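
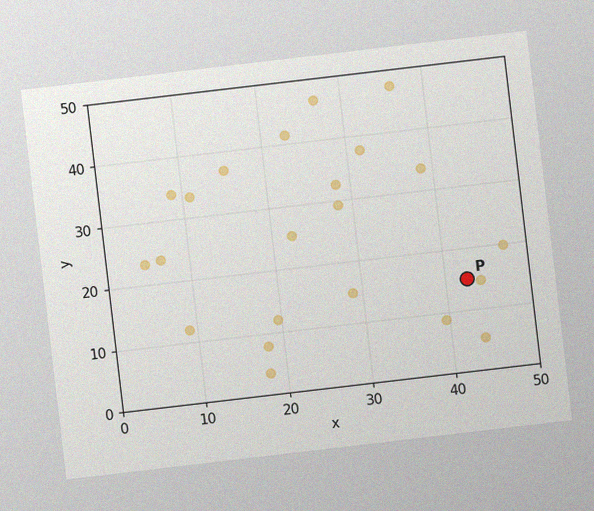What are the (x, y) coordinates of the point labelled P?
(42.5, 15)

The chart is tilted about 7° counter-clockwise, with some photo noise. Following the gridlines from P to each axis, P sits at (42.5, 15).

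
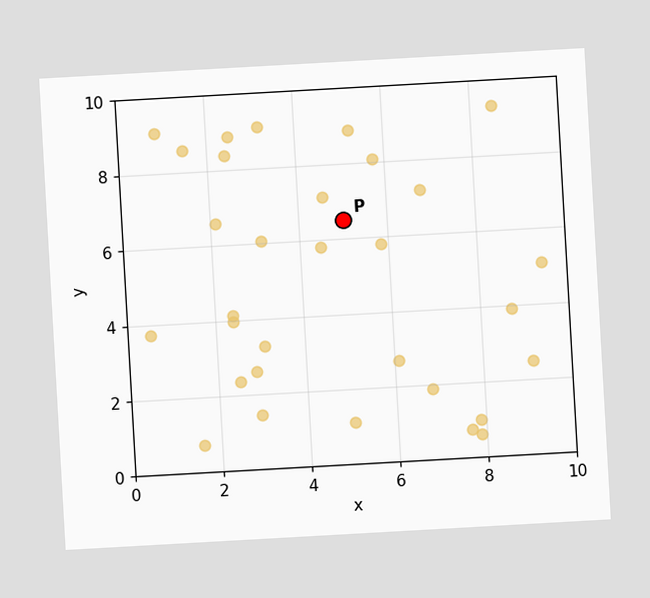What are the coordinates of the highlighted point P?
(5, 6.5)

The chart is tilted about 3° counter-clockwise. Following the gridlines from P to each axis, P sits at (5, 6.5).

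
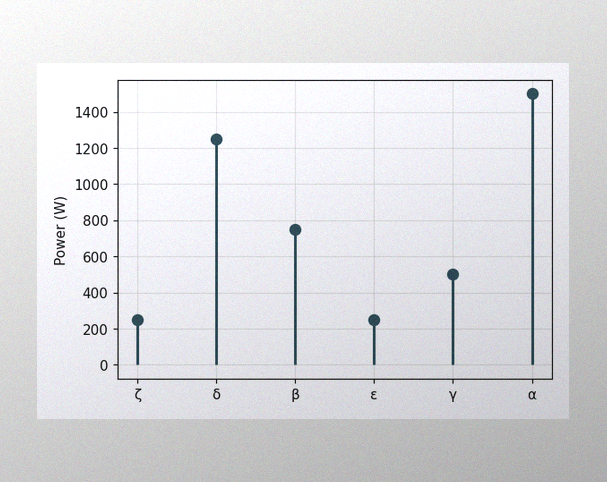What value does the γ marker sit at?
The image has some photo noise and uneven lighting. The γ marker sits at 500W.

500W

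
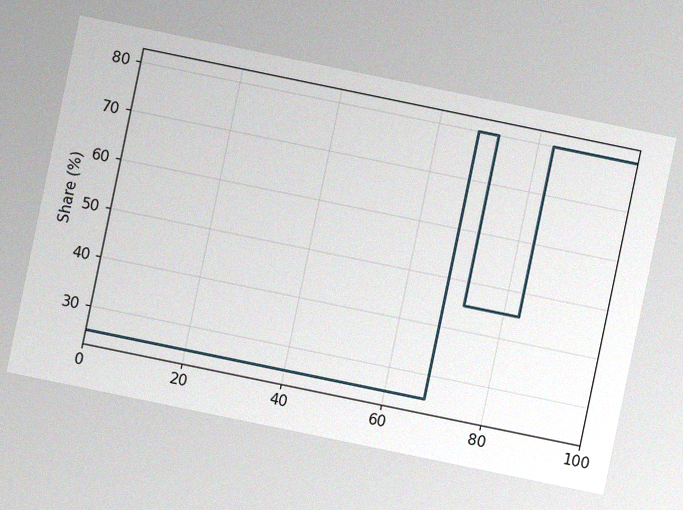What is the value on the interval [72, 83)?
The chart is tilted about 12° clockwise, with some photo noise. On [72, 83) the step sits at 45%.

45%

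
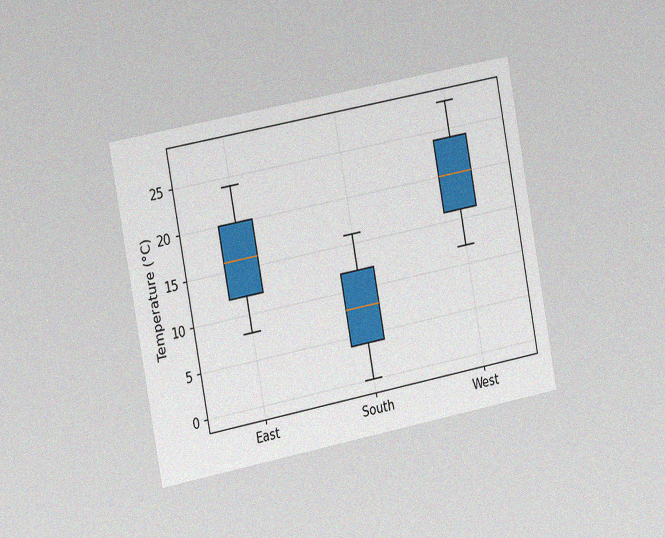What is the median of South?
The chart is tilted about 11° counter-clockwise and viewed slightly from the left, with some photo noise. The median line in the South box sits at 8°C.

8°C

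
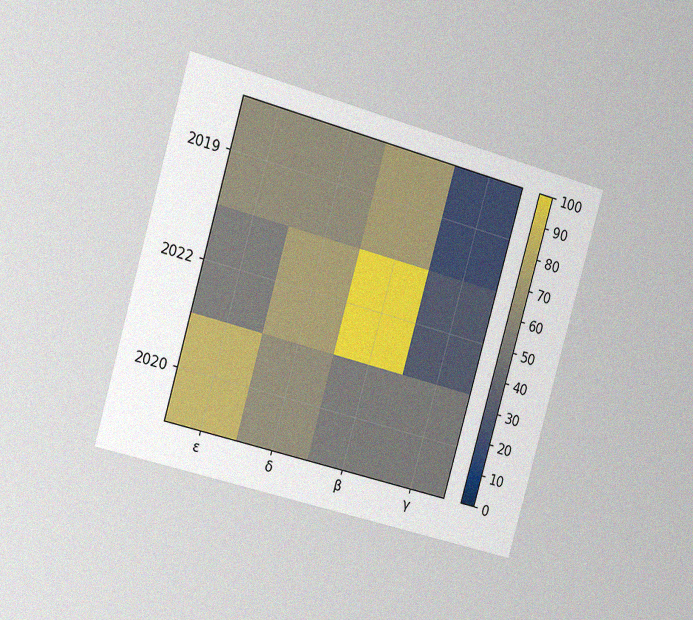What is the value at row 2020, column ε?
The chart is tilted about 16° clockwise and viewed slightly from the left, with some photo noise. Matching cell (2020, ε) against the colorbar gives 80.

80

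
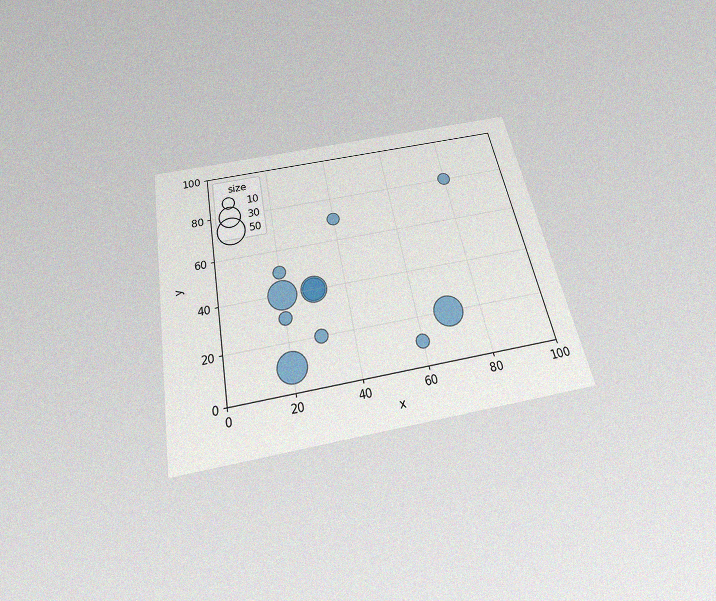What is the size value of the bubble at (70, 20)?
The chart is tilted about 11° counter-clockwise and viewed slightly from below, with some photo noise. Matching the bubble at (70, 20) against the size legend gives 50.

50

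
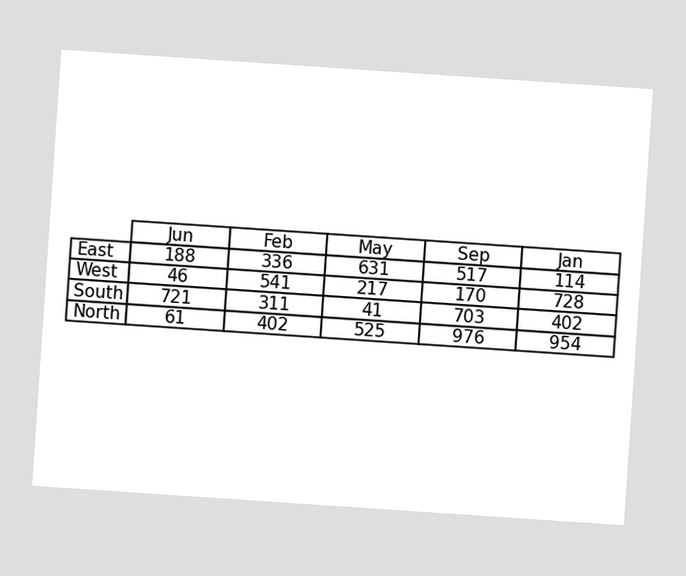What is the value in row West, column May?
The chart is tilted about 4° clockwise. The (West, May) cell reads 217.

217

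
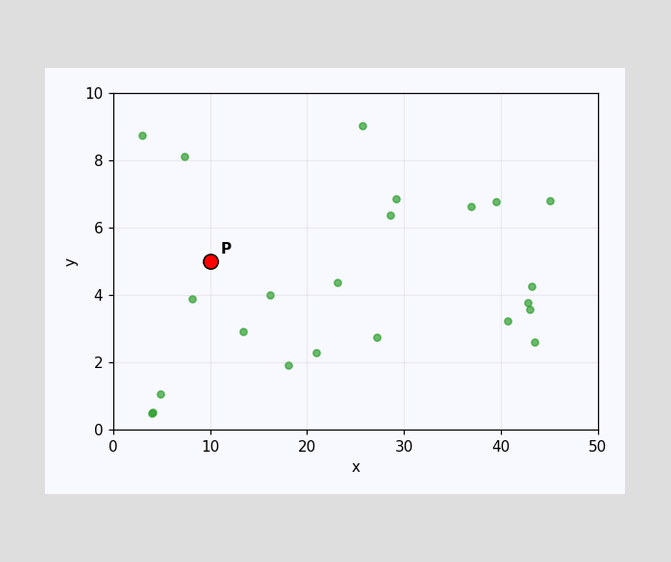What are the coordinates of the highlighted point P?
(10, 5)

Following the gridlines from P to each axis, P sits at (10, 5).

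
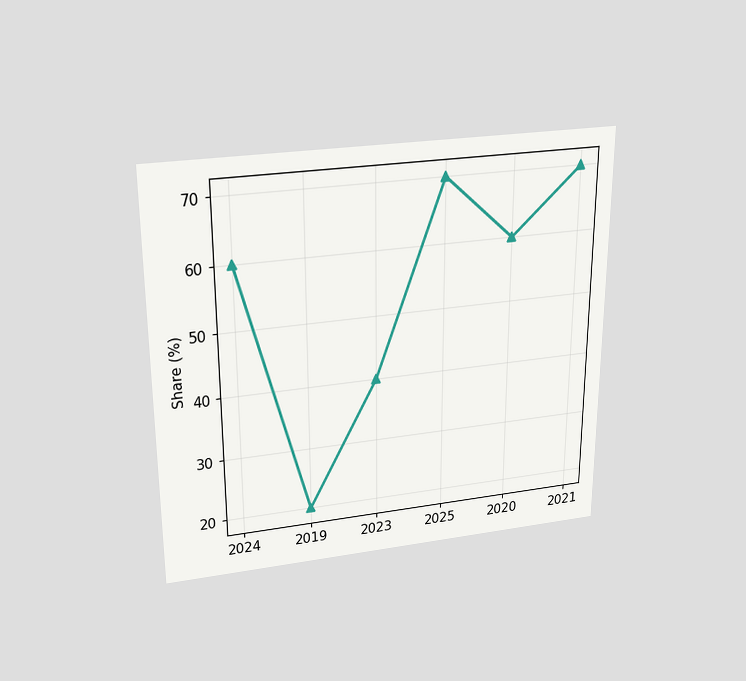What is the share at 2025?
70%

The chart is viewed slightly from above. At 2025, the line is at 70%.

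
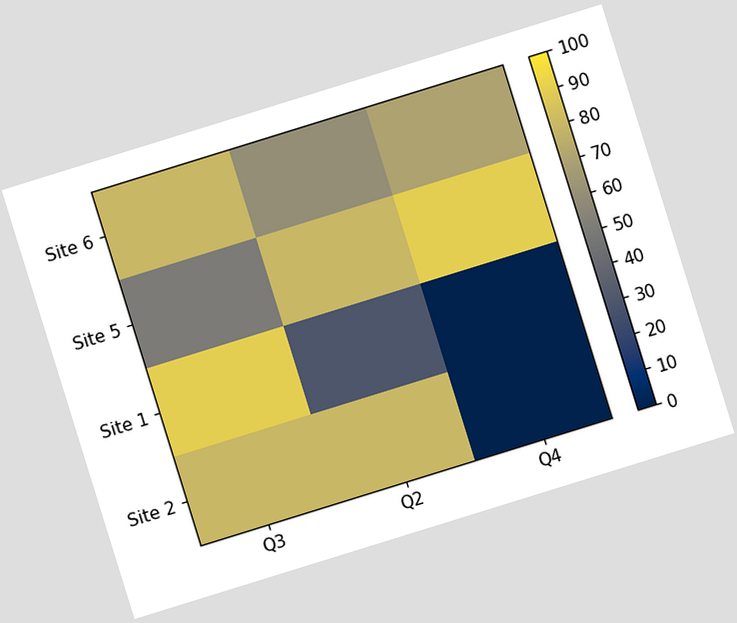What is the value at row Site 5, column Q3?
The chart is tilted about 17° counter-clockwise. Matching cell (Site 5, Q3) against the colorbar gives 50.

50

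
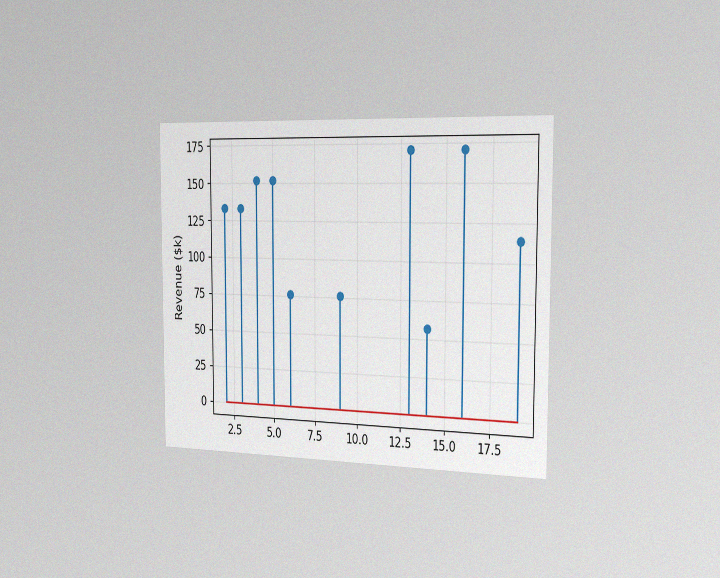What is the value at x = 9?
$76k

The chart is viewed slightly from the right, with some photo noise. The stem at x=9 reaches $76k.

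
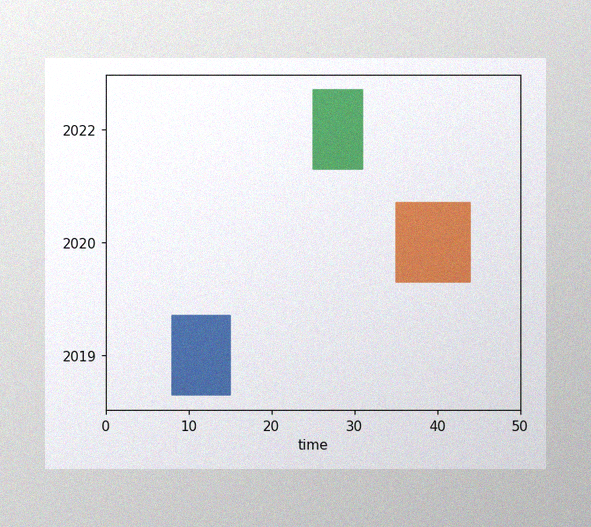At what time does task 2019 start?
The image has some photo noise and uneven lighting. The 2019 bar begins at t=8.

8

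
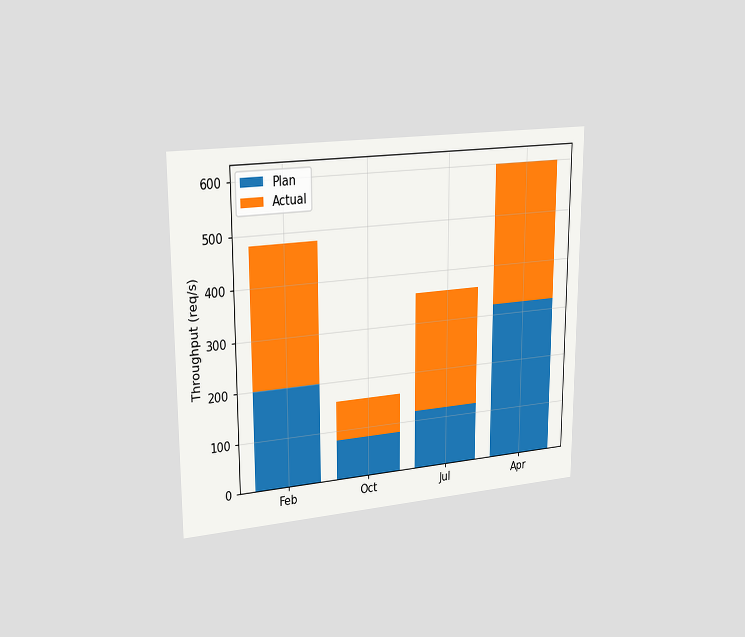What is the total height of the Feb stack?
480req/s

The chart is viewed slightly from the left. The Feb stack's top reaches 480req/s on the y-axis.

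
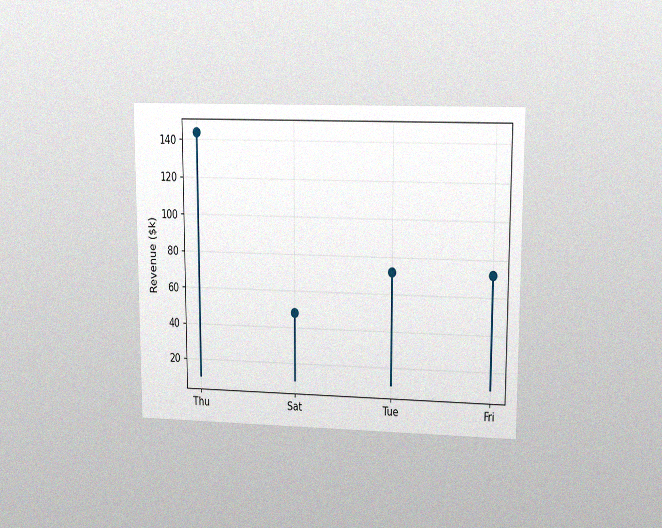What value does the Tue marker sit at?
$72k

The chart is viewed at a slight angle, with some photo noise. The Tue marker sits at $72k.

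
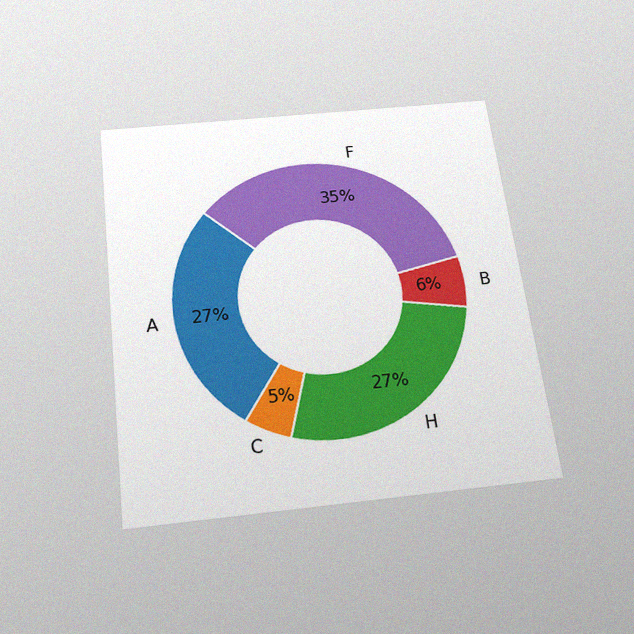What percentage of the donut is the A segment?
The chart is tilted about 7° counter-clockwise and viewed slightly from below, with some photo noise. The A segment takes up 27% of the ring.

27%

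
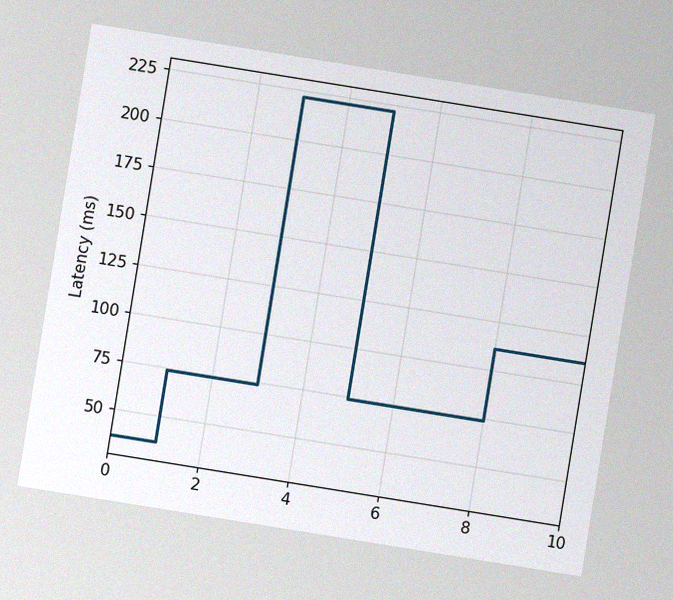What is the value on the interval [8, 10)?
111ms

The chart is tilted about 9° clockwise, with some photo noise. On [8, 10) the step sits at 111ms.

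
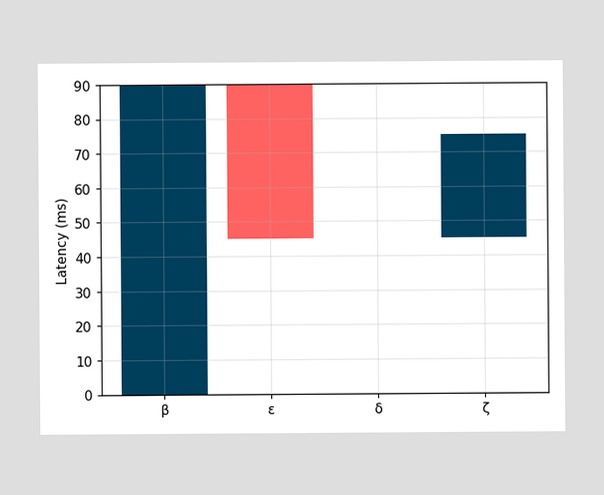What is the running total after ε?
After ε the running total reaches 45ms.

45ms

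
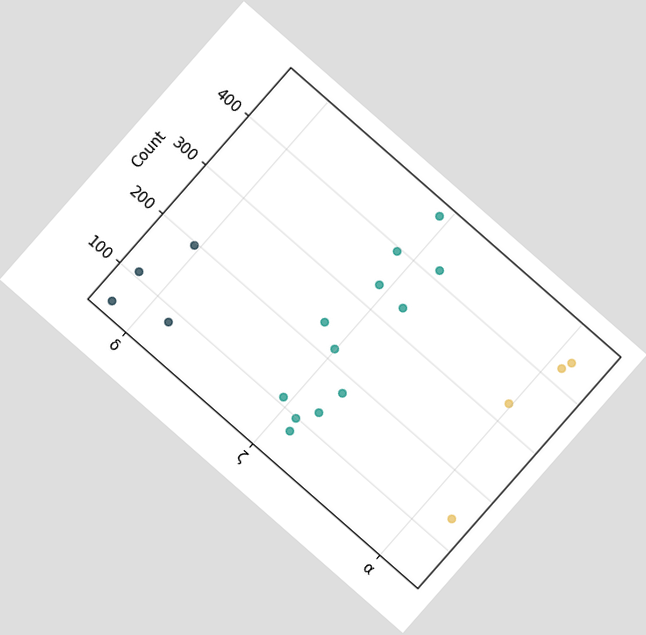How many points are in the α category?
4

The chart is tilted about 41° clockwise. Counting the markers in the α column gives 4.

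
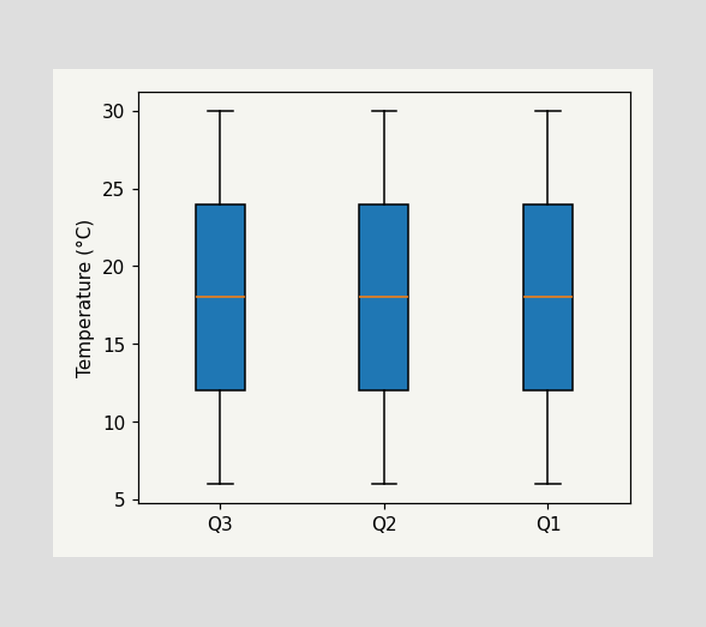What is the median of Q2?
18°C

The median line in the Q2 box sits at 18°C.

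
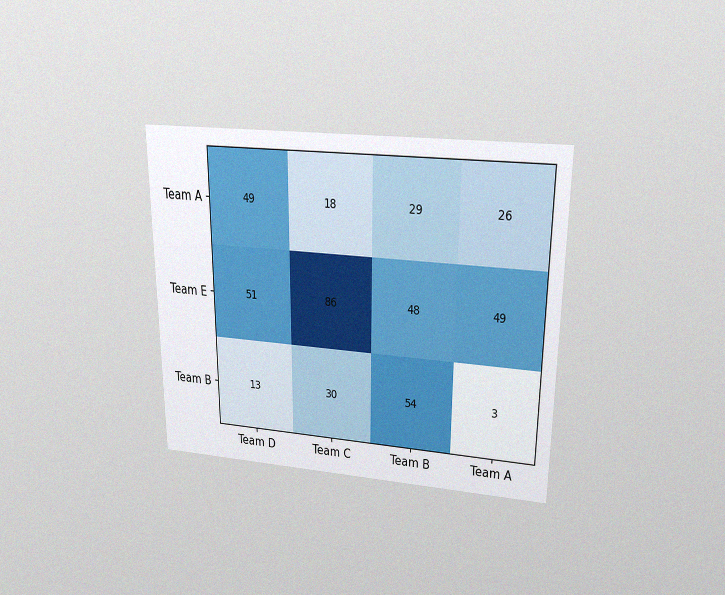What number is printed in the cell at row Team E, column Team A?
The chart is viewed slightly from above, with some photo noise. The (Team E, Team A) cell reads 49.

49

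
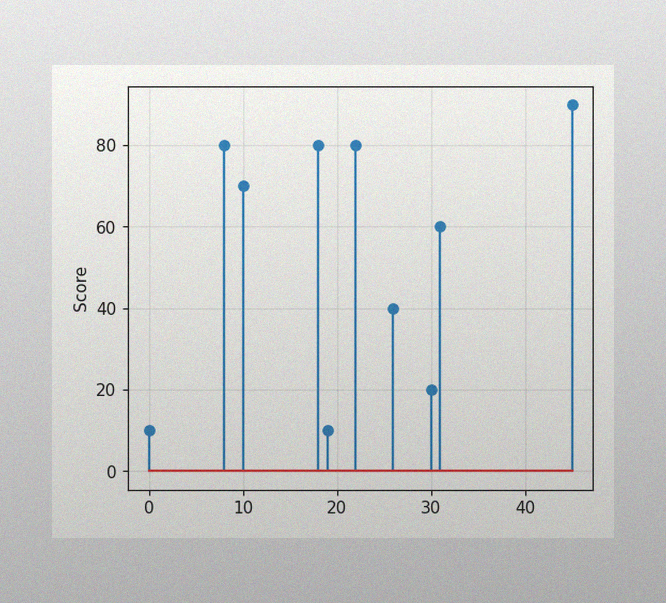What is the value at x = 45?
The image has some photo noise and uneven lighting. The stem at x=45 reaches 90.

90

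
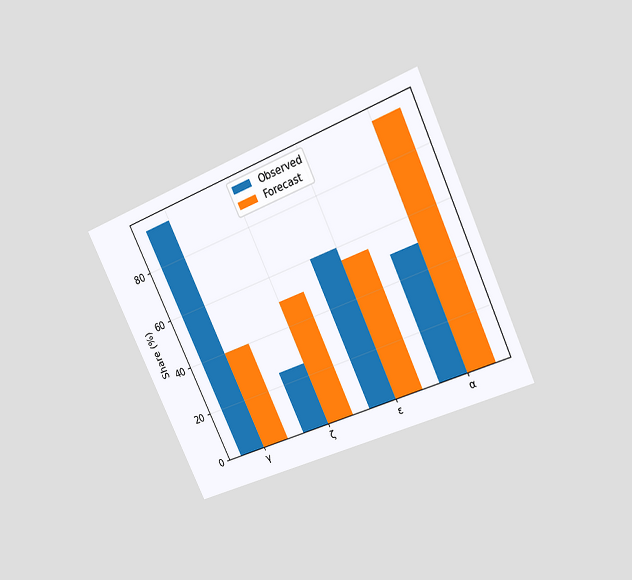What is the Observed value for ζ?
25%

The chart is tilted about 24° counter-clockwise and viewed at a slight angle. The Observed bar at ζ reaches 25% on the y-axis.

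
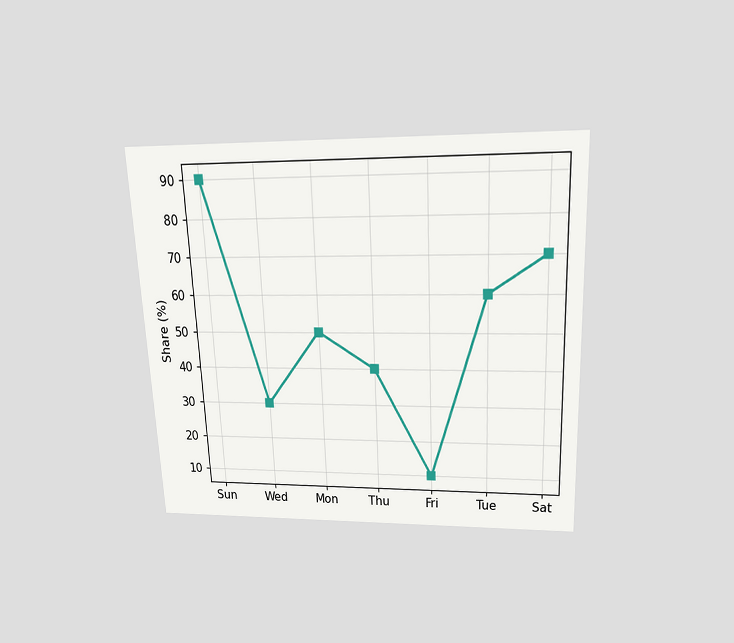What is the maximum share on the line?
The chart is tilted about 3° counter-clockwise and viewed slightly from above. The highest point is at Sun, and reading across to the y-axis gives 90%.

90%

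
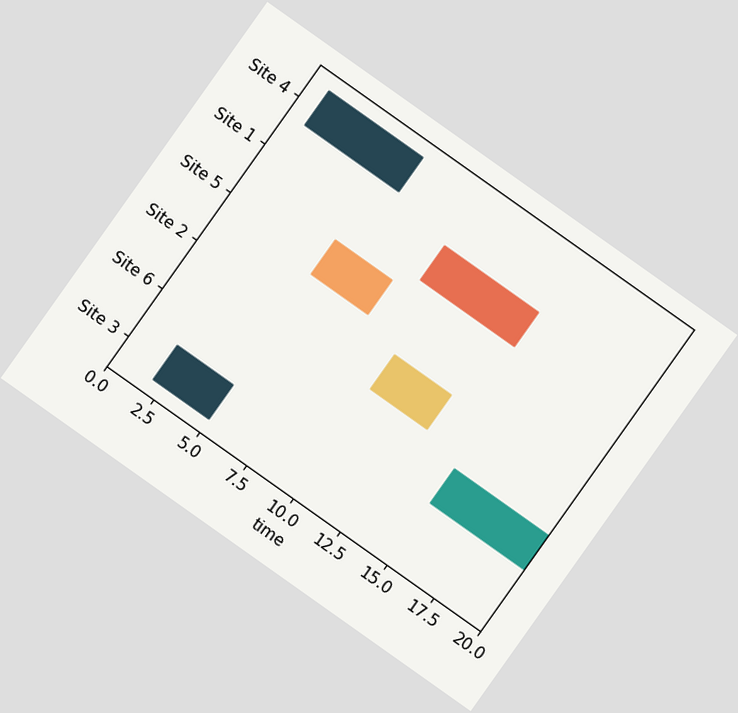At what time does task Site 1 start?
The chart is tilted about 35° clockwise. The Site 1 bar begins at t=9.

9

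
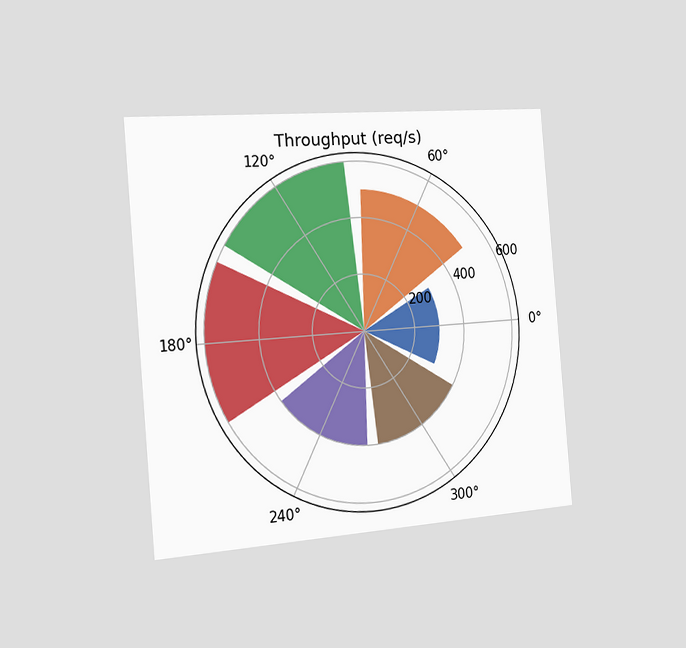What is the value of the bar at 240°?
The chart is tilted about 5° counter-clockwise and viewed slightly from the left. The bar at 240° reaches 400req/s on the radial axis.

400req/s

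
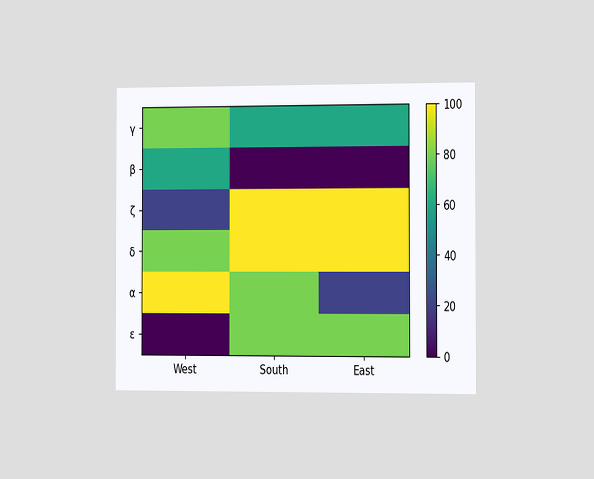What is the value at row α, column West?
The chart is viewed slightly from the right. Matching cell (α, West) against the colorbar gives 100.

100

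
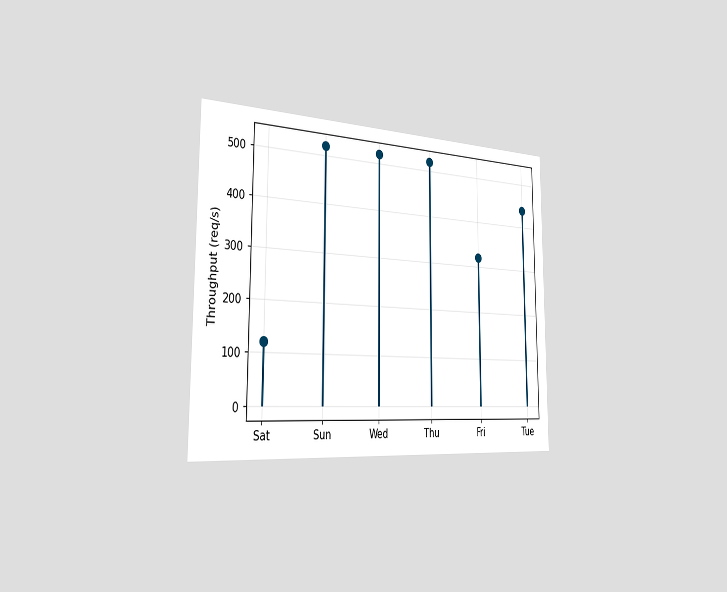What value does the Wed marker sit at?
The chart is viewed slightly from the left. The Wed marker sits at 520req/s.

520req/s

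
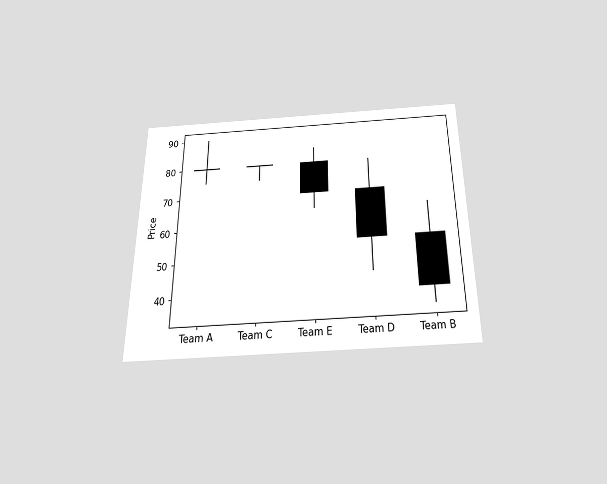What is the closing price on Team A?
The chart is viewed slightly from below. The Team A candle closes at 80.

80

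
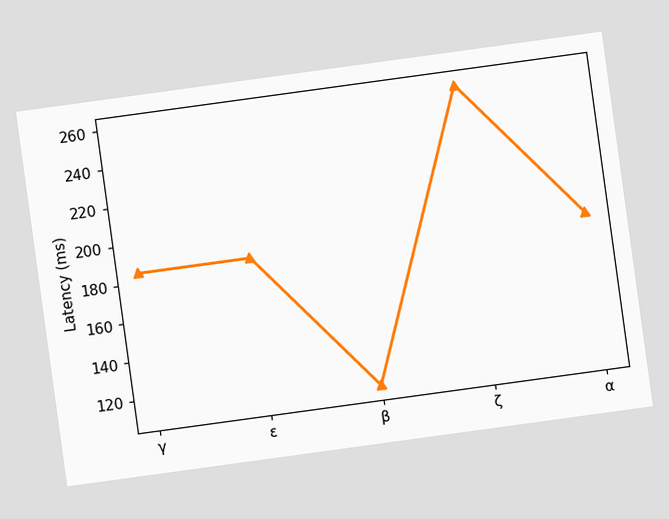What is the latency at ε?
The chart is tilted about 8° counter-clockwise. At ε, the line is at 185ms.

185ms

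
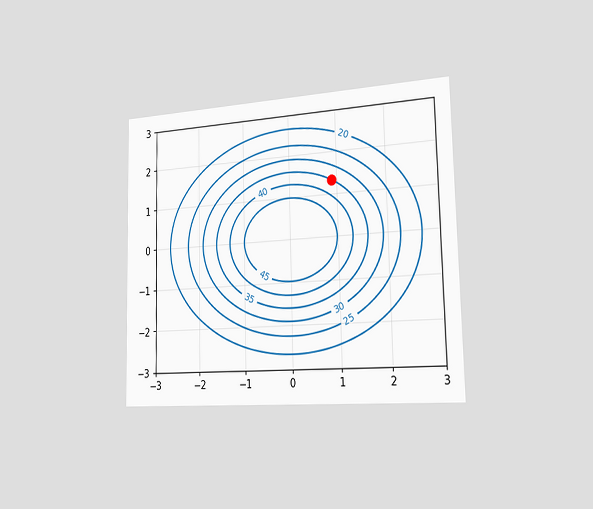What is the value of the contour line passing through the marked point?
The chart is viewed slightly from the right. The marked point sits on the contour labelled 35.

35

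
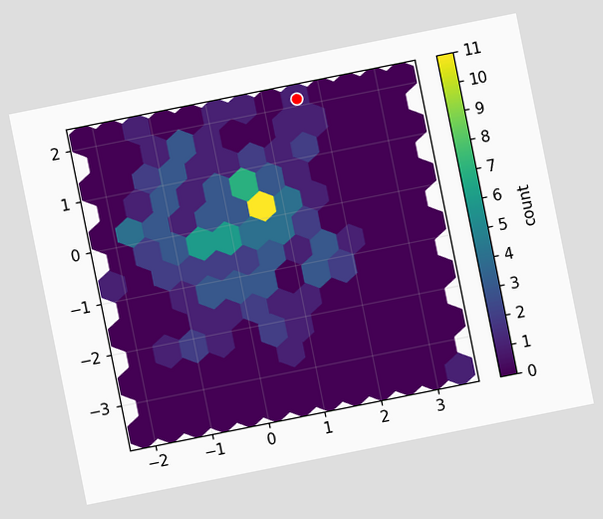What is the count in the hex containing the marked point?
1

The chart is tilted about 11° counter-clockwise. The marked hex reads 1 on the colorbar.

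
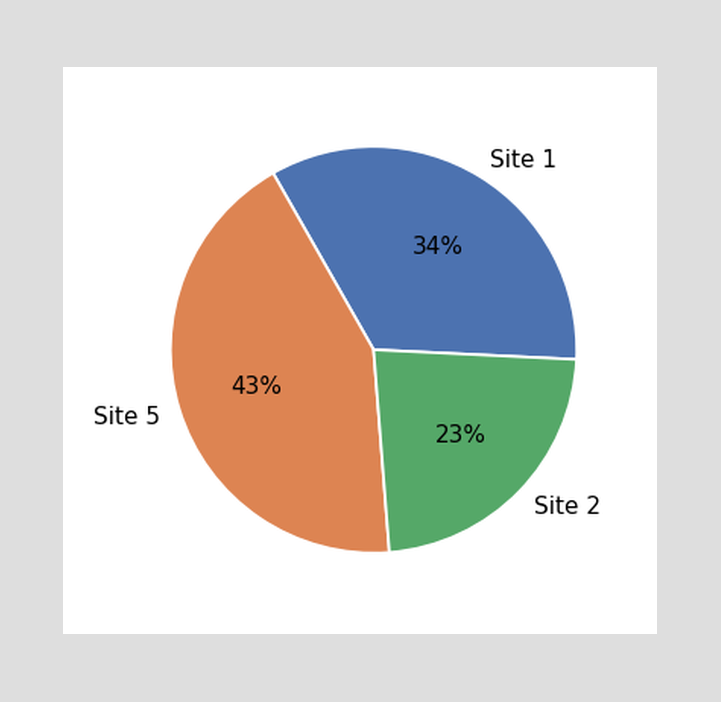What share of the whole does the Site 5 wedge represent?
The Site 5 slice takes up 43% of the pie.

43%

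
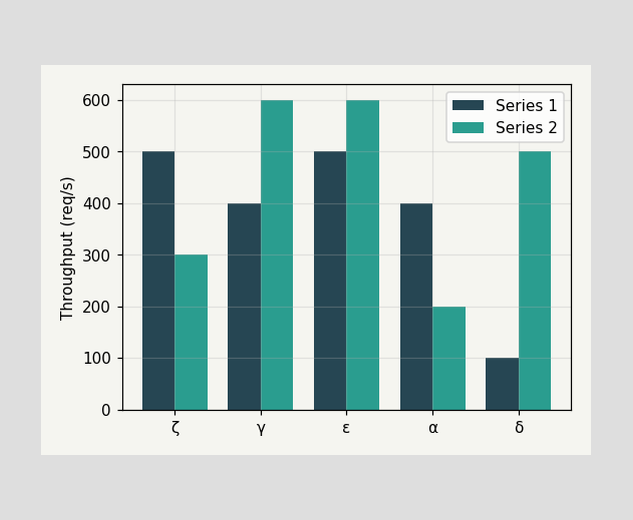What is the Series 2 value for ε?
600req/s

The Series 2 bar at ε reaches 600req/s on the y-axis.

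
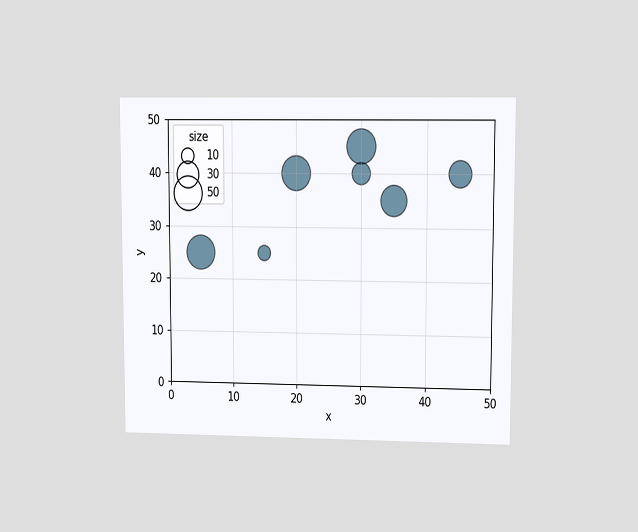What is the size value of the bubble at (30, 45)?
The chart is viewed at a slight angle. Matching the bubble at (30, 45) against the size legend gives 50.

50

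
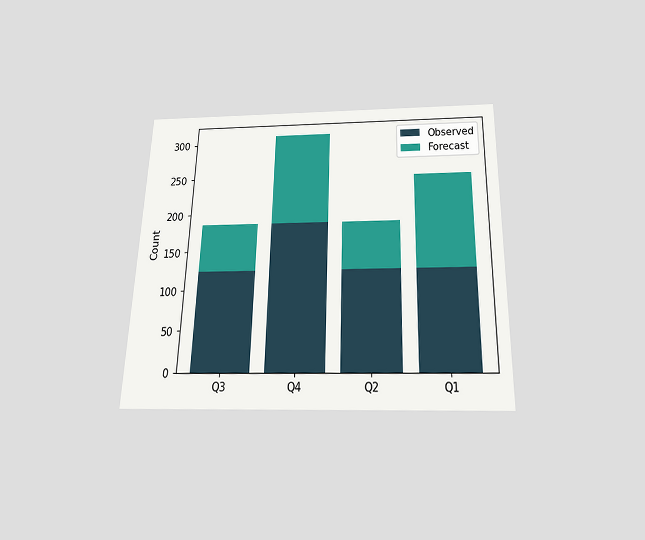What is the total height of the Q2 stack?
186

The chart is viewed slightly from below. The Q2 stack's top reaches 186 on the y-axis.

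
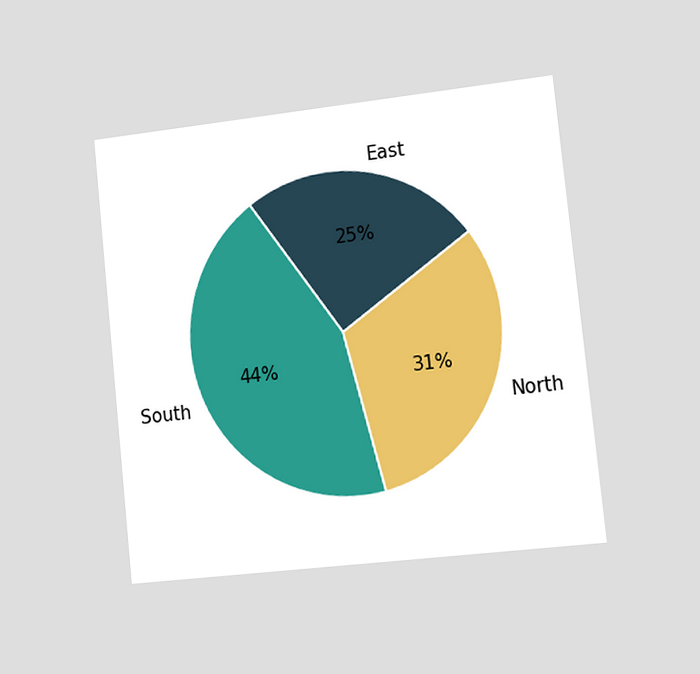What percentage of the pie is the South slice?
44%

The chart is tilted about 6° counter-clockwise and viewed at a slight angle. The South slice takes up 44% of the pie.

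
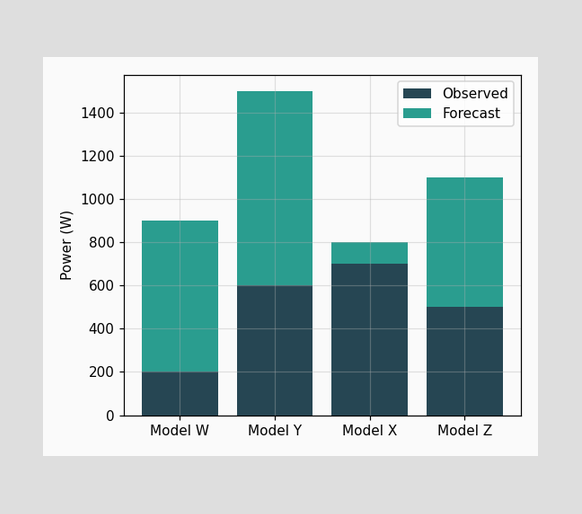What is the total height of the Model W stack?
900W

The Model W stack's top reaches 900W on the y-axis.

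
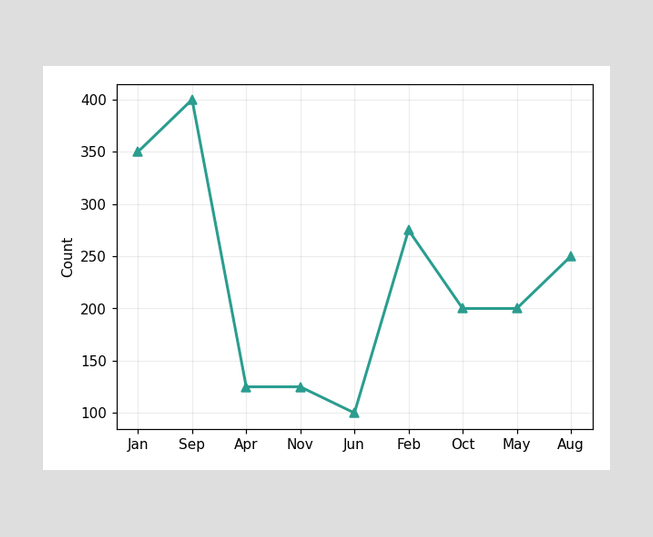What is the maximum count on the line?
400

The highest point is at Sep, and reading across to the y-axis gives 400.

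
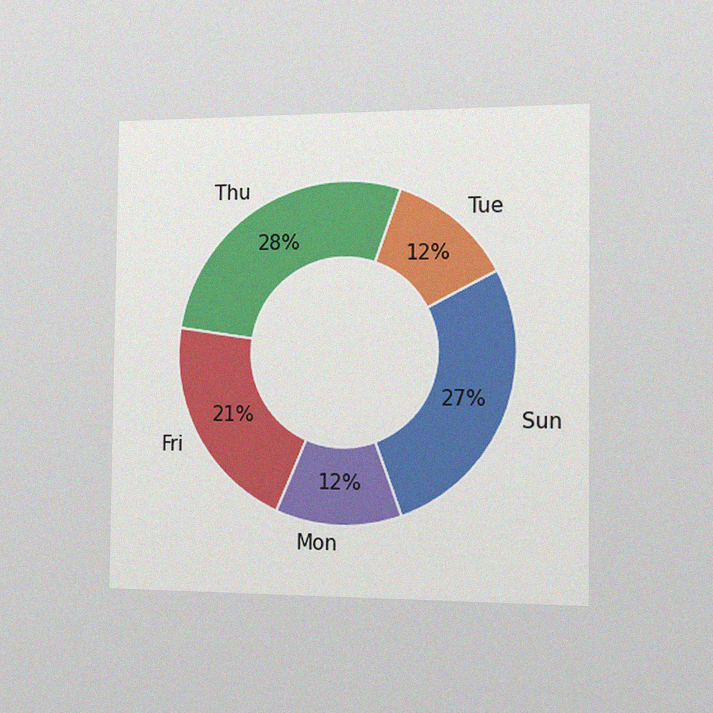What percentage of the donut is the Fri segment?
21%

The chart is viewed slightly from the right, with some photo noise. The Fri segment takes up 21% of the ring.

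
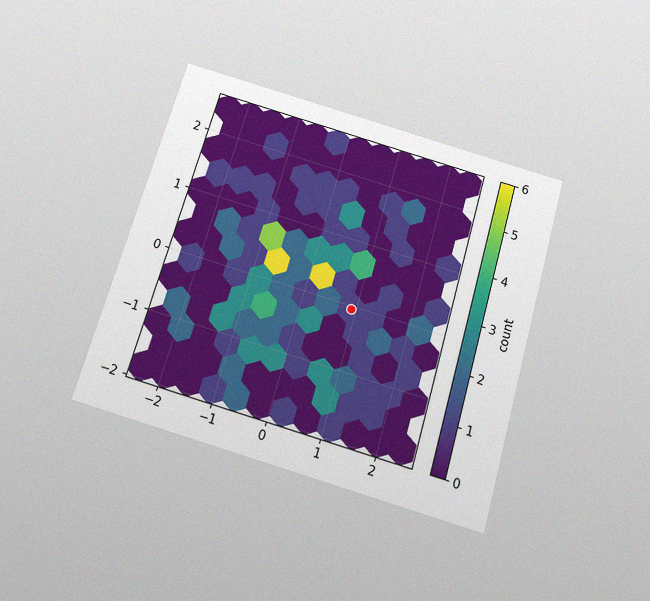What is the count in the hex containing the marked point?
1

The chart is tilted about 16° clockwise and viewed slightly from below, with some photo noise. The marked hex reads 1 on the colorbar.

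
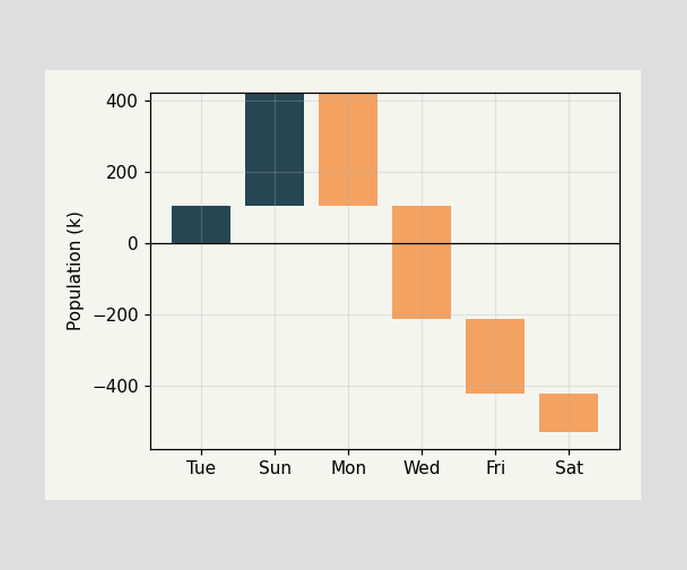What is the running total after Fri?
After Fri the running total reaches -424k.

-424k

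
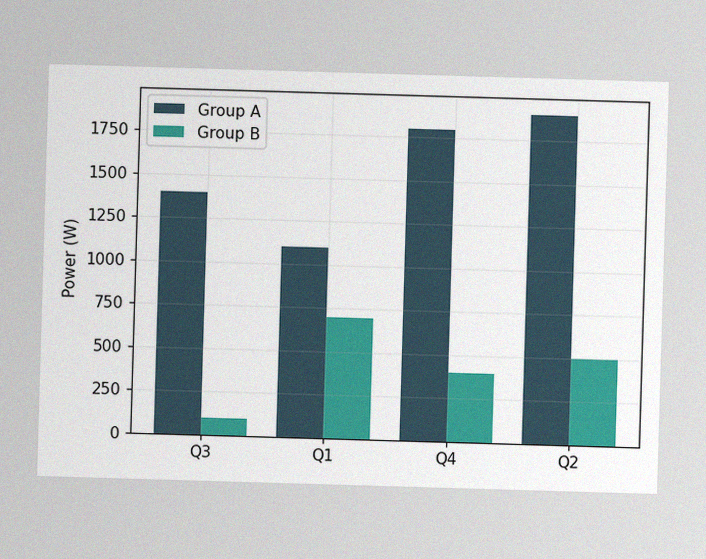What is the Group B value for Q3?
The image has some photo noise and uneven lighting. The Group B bar at Q3 reaches 100W on the y-axis.

100W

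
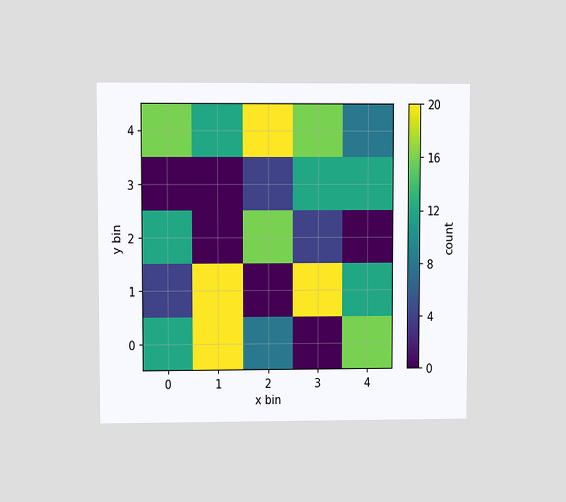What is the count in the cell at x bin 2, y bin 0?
The chart is viewed at a slight angle. Matching the cell (2, 0) against the colorbar gives 8.

8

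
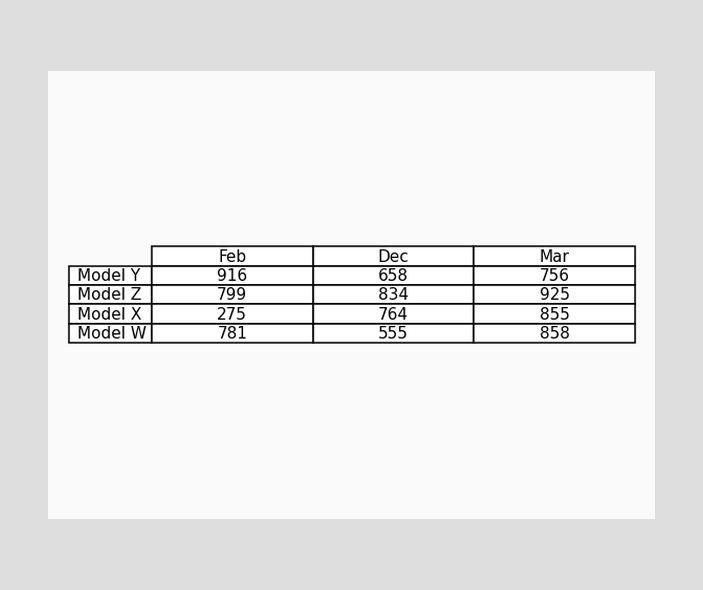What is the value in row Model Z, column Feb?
The (Model Z, Feb) cell reads 799.

799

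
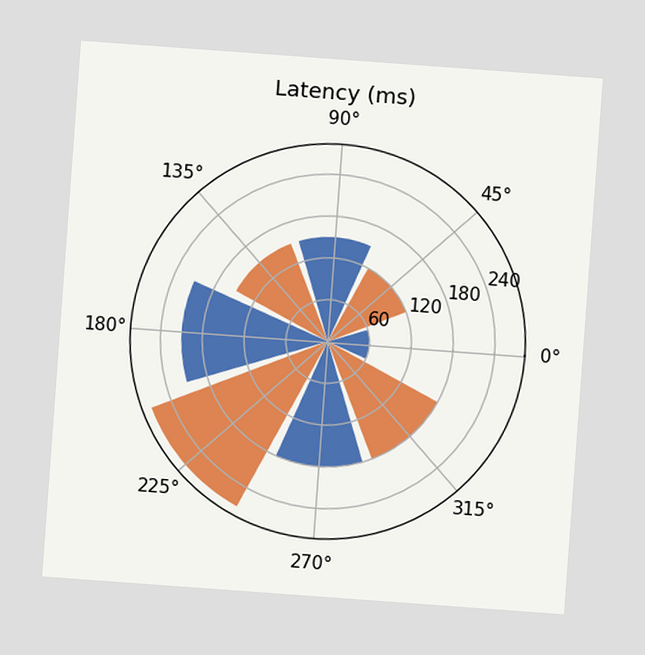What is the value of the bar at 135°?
The chart is tilted about 4° clockwise. The bar at 135° reaches 150ms on the radial axis.

150ms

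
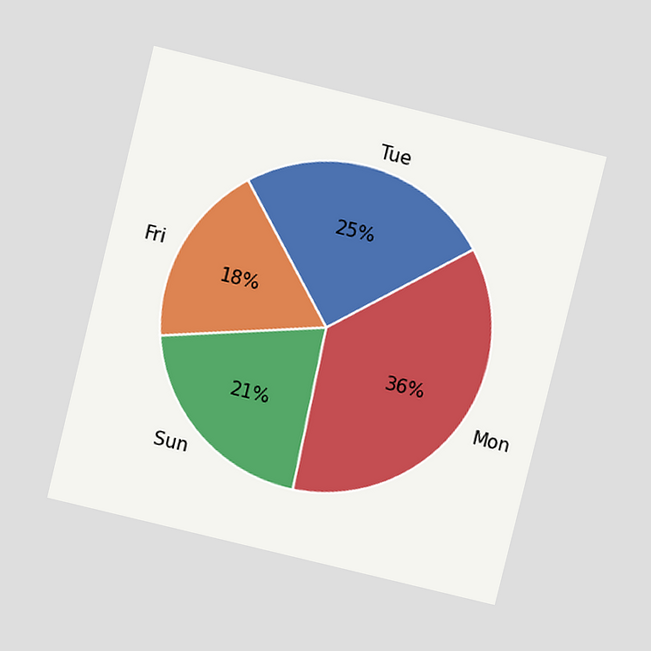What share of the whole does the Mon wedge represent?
36%

The chart is tilted about 14° clockwise and viewed at a slight angle. The Mon slice takes up 36% of the pie.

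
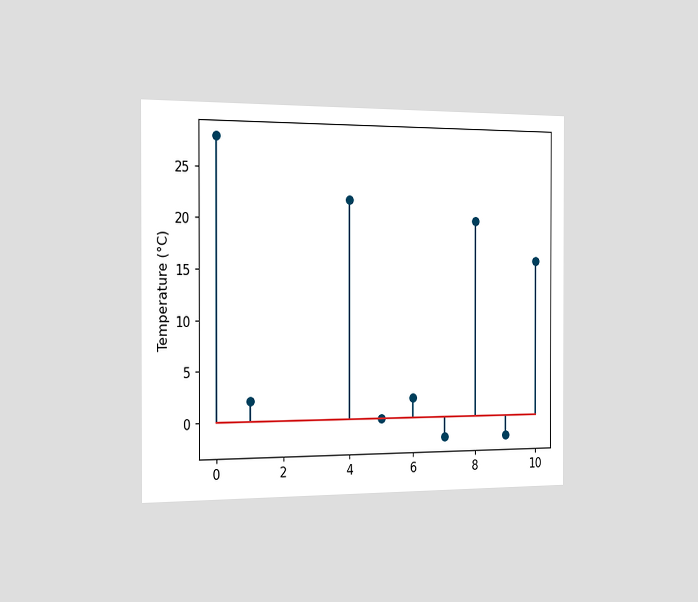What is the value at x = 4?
22°C

The chart is viewed slightly from the left. The stem at x=4 reaches 22°C.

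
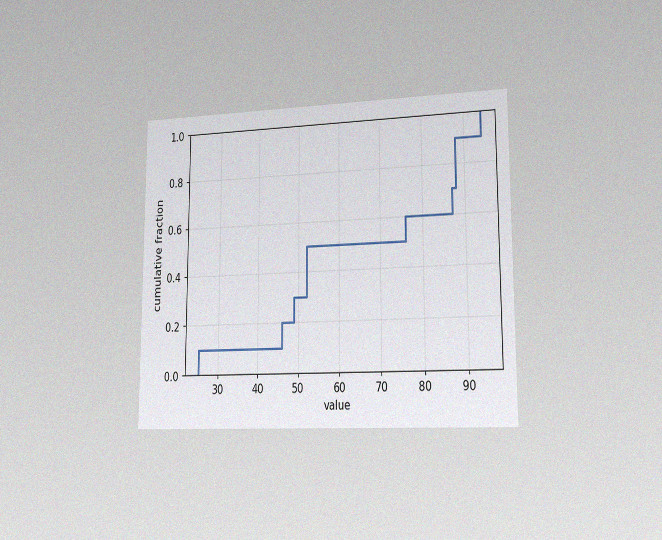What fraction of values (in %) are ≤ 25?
The chart is viewed slightly from the right, with some photo noise. At x=25 the ECDF step is at 10%.

10%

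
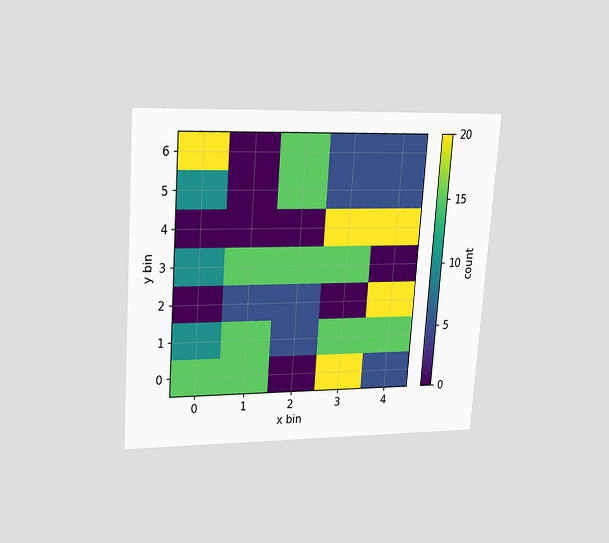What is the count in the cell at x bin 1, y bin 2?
5

The chart is tilted about 4° clockwise and viewed at a slight angle. Matching the cell (1, 2) against the colorbar gives 5.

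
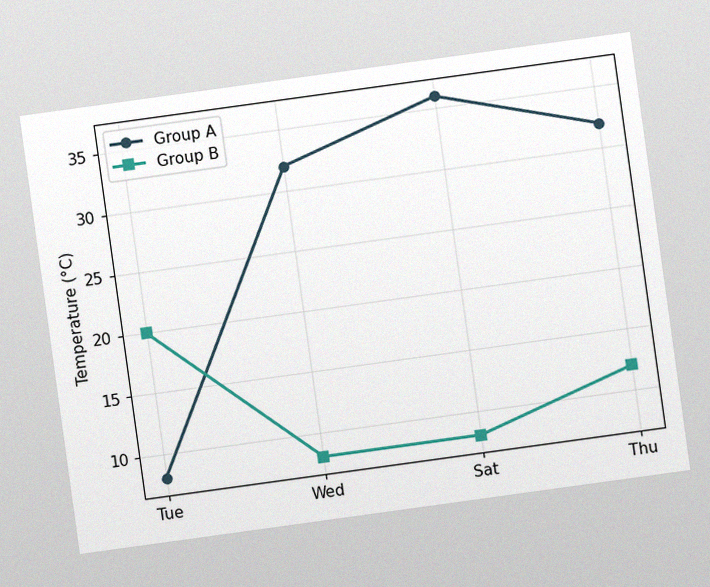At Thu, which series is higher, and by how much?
The chart is tilted about 8° counter-clockwise, with some photo noise. At Thu, Group A sits above the other line by 20°C.

Group A, by 20°C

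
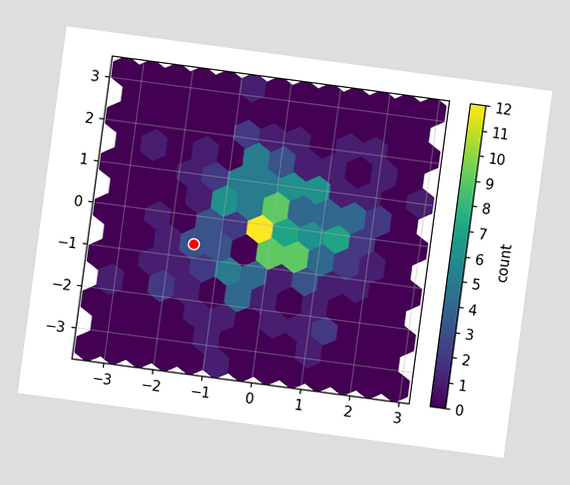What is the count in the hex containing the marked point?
The chart is tilted about 8° clockwise. The marked hex reads 3 on the colorbar.

3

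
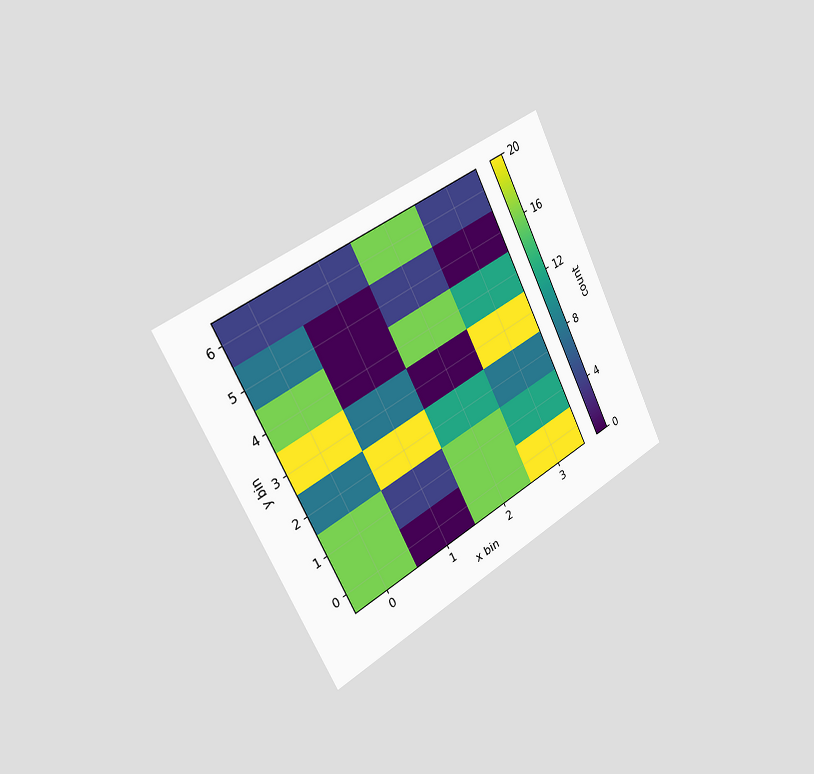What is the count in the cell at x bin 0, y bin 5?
The chart is tilted about 27° counter-clockwise and viewed slightly from the left. Matching the cell (0, 5) against the colorbar gives 8.

8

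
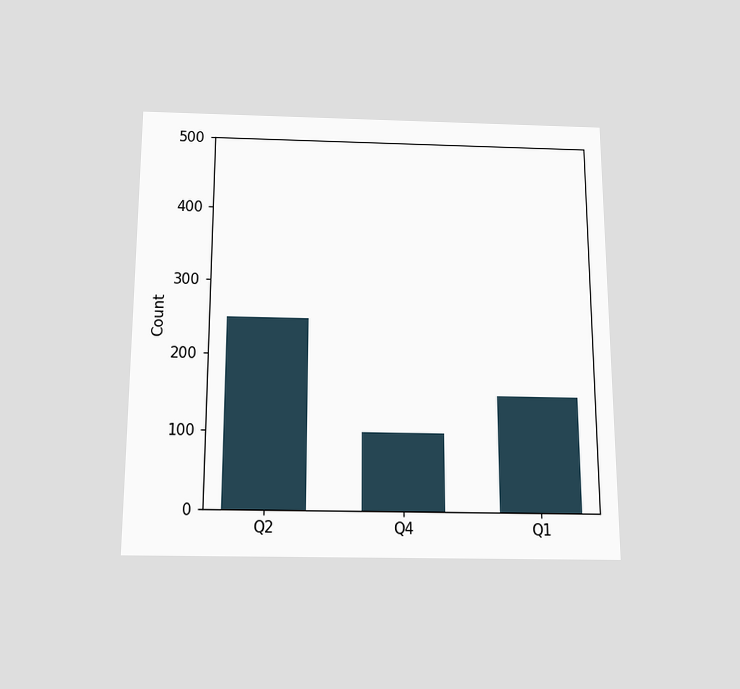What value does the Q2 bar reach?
250

The chart is viewed slightly from below. Reading along the chart's y-axis, the Q2 bar reaches 250.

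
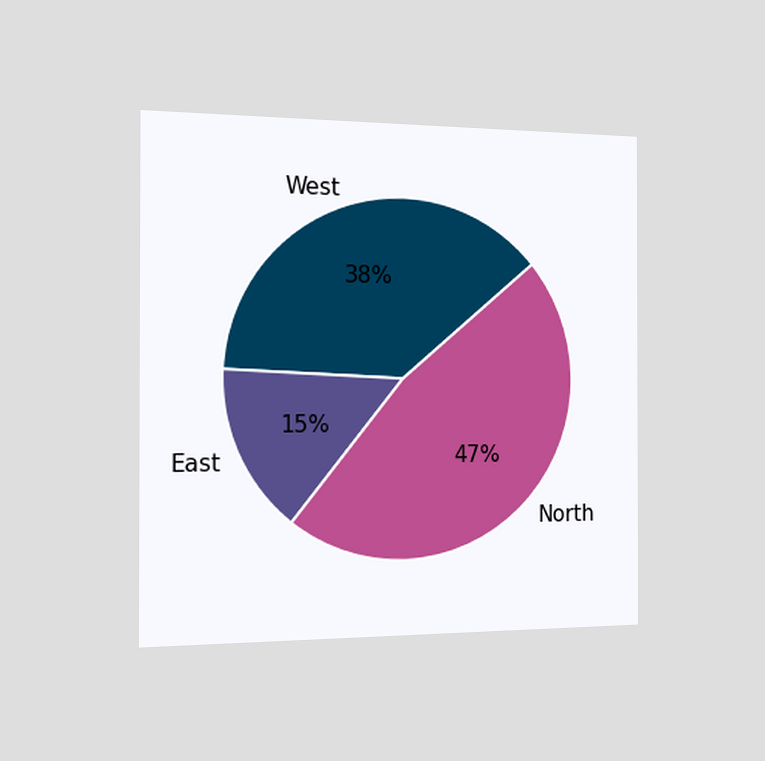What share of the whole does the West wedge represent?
38%

The chart is viewed slightly from the left. The West slice takes up 38% of the pie.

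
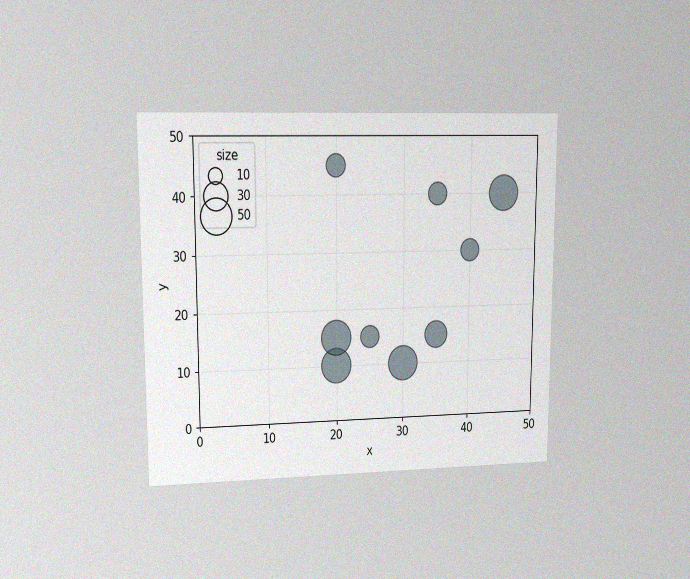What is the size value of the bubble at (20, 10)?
The chart is viewed at a slight angle, with some photo noise. Matching the bubble at (20, 10) against the size legend gives 50.

50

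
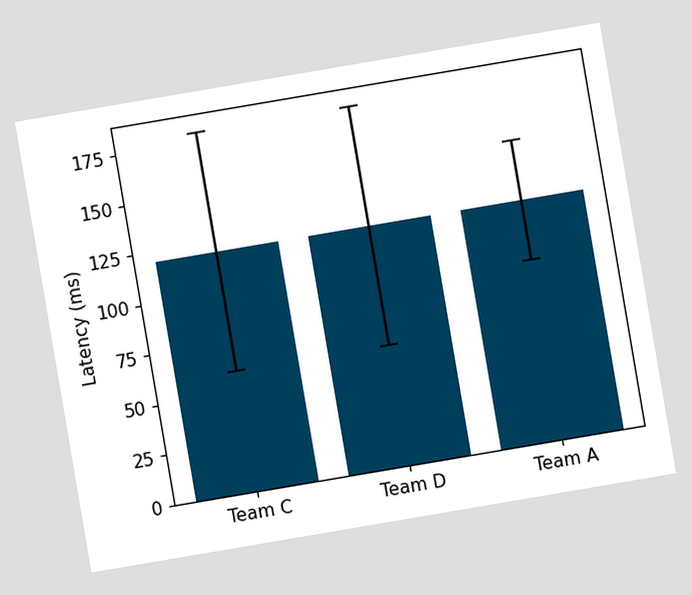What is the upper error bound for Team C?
180ms

The chart is tilted about 10° counter-clockwise. The Team C bar's upper whisker reaches 180ms.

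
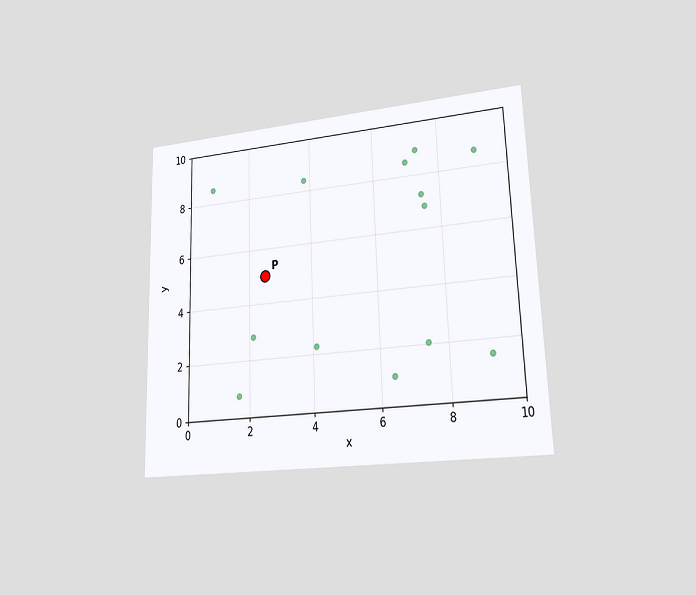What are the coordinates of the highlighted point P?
(2.5, 5)

The chart is viewed at a slight angle. Following the gridlines from P to each axis, P sits at (2.5, 5).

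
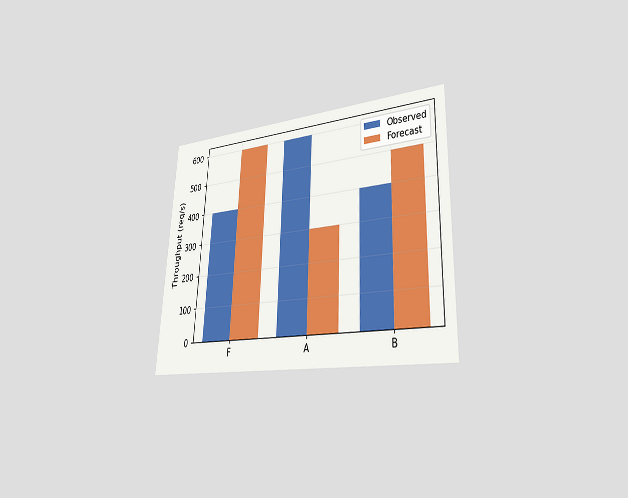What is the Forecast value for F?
600req/s

The chart is tilted about 3° clockwise and viewed slightly from the right. The Forecast bar at F reaches 600req/s on the y-axis.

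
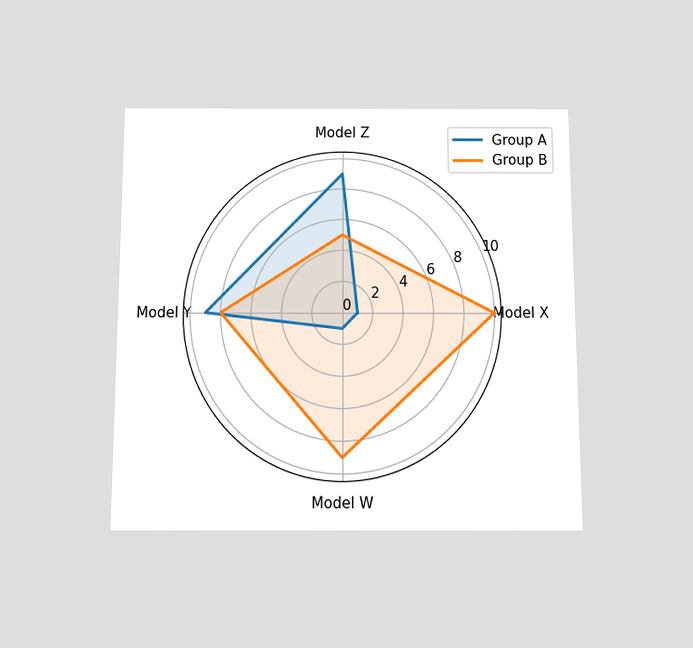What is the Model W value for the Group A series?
The chart is viewed slightly from below. On the Model W axis, Group A reaches 1.

1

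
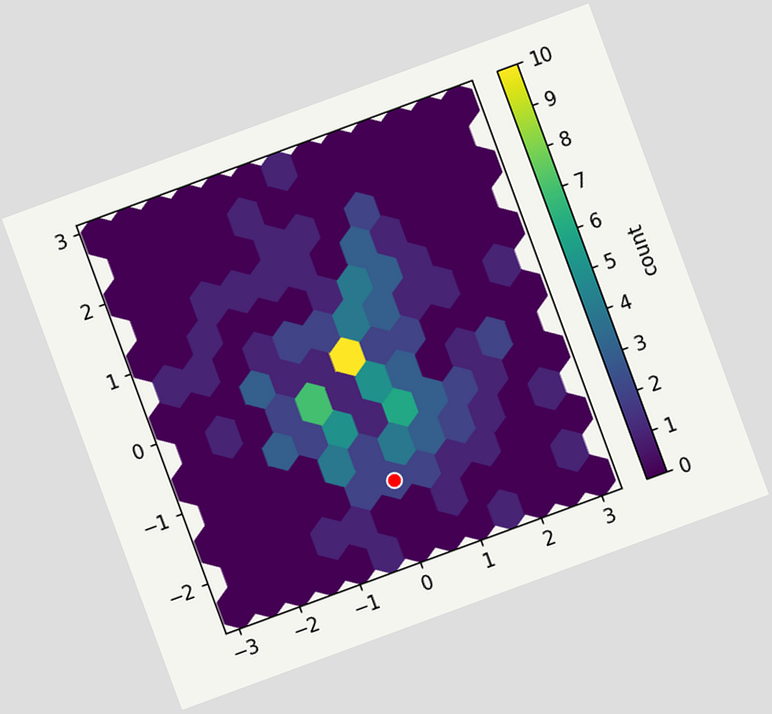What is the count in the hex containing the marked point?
2

The chart is tilted about 20° counter-clockwise. The marked hex reads 2 on the colorbar.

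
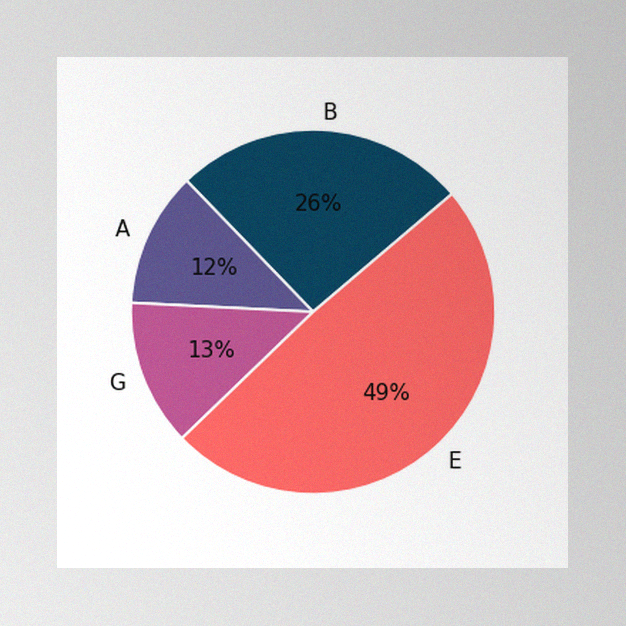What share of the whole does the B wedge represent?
The image has some photo noise and uneven lighting. The B slice takes up 26% of the pie.

26%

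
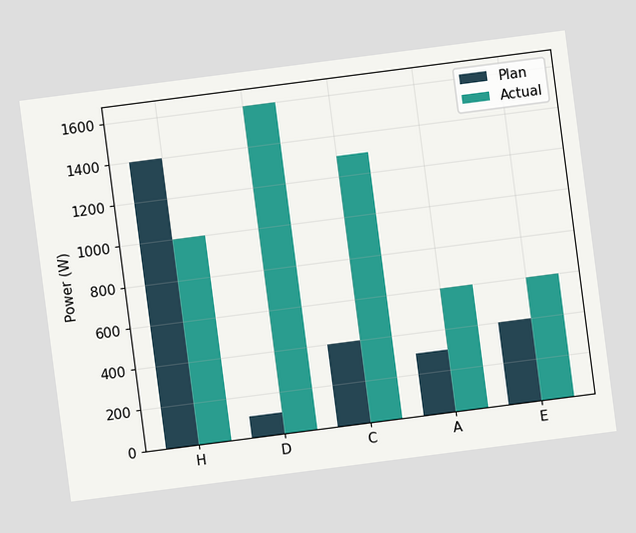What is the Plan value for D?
100W

The chart is tilted about 7° counter-clockwise. The Plan bar at D reaches 100W on the y-axis.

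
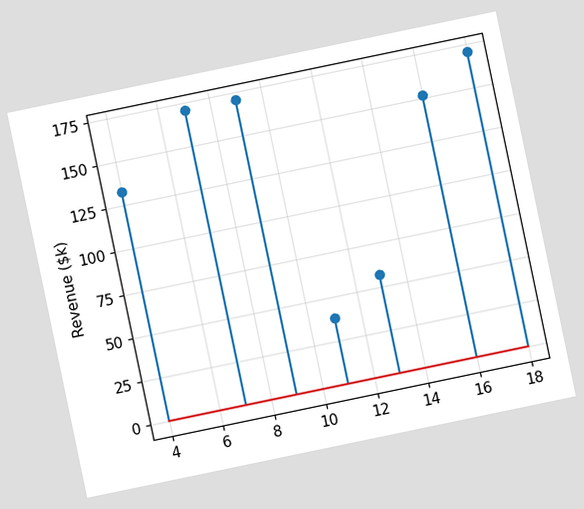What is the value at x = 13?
The chart is tilted about 12° counter-clockwise. The stem at x=13 reaches $57k.

$57k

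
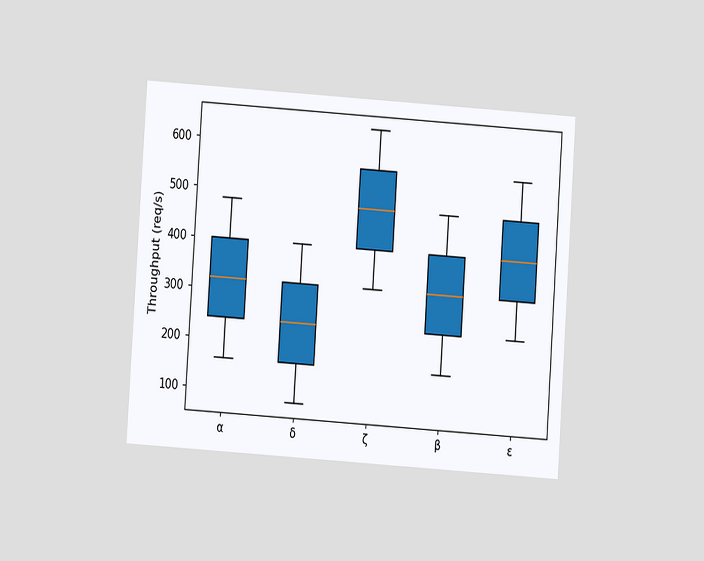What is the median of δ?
The chart is tilted about 4° clockwise and viewed at a slight angle. The median line in the δ box sits at 240req/s.

240req/s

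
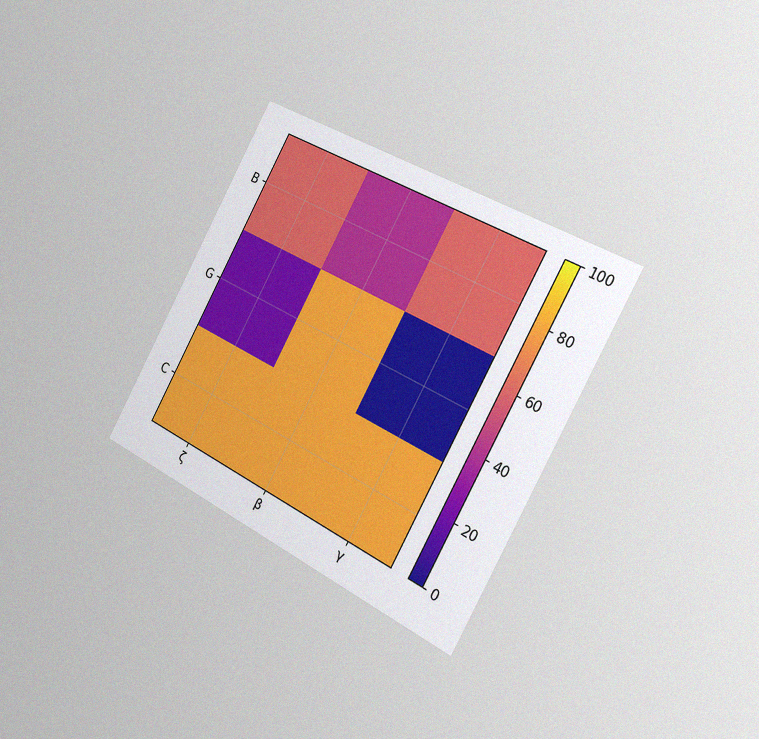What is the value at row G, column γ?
0

The chart is tilted about 29° clockwise and viewed slightly from the right, with some photo noise. Matching cell (G, γ) against the colorbar gives 0.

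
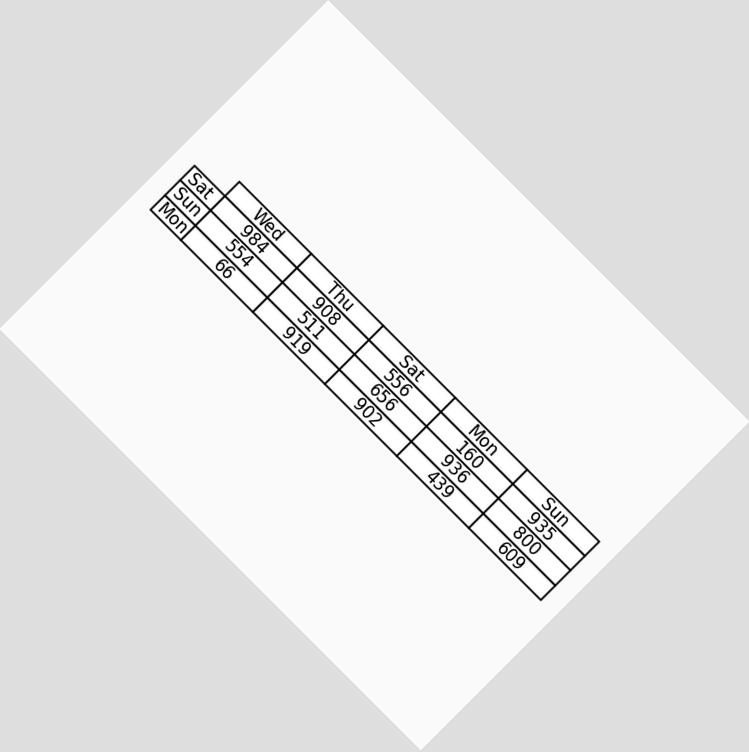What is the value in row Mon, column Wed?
The chart is tilted about 45° clockwise. The (Mon, Wed) cell reads 66.

66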